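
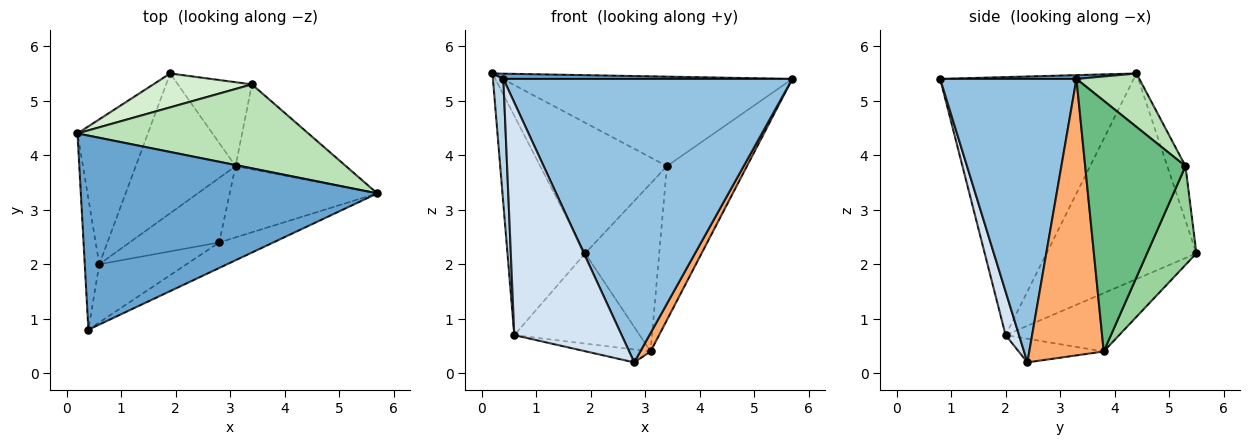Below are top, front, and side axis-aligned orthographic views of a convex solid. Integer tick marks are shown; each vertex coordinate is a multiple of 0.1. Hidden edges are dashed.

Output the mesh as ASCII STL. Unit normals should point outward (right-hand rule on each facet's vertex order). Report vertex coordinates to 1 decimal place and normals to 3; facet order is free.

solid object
 facet normal 0.013 -0.027 1.000
  outer loop
   vertex 0.4 0.8 5.4
   vertex 5.7 3.3 5.4
   vertex 0.2 4.4 5.5
  endloop
 endfacet
 facet normal 0.425 -0.901 -0.081
  outer loop
   vertex 2.8 2.4 0.2
   vertex 5.7 3.3 5.4
   vertex 0.4 0.8 5.4
  endloop
 endfacet
 facet normal -0.997 -0.054 -0.056
  outer loop
   vertex 0.6 2.0 0.7
   vertex 0.4 0.8 5.4
   vertex 0.2 4.4 5.5
  endloop
 endfacet
 facet normal 0.120 -0.963 -0.241
  outer loop
   vertex 0.6 2.0 0.7
   vertex 2.8 2.4 0.2
   vertex 0.4 0.8 5.4
  endloop
 endfacet
 facet normal -0.849 0.440 -0.291
  outer loop
   vertex 0.6 2.0 0.7
   vertex 0.2 4.4 5.5
   vertex 1.9 5.5 2.2
  endloop
 endfacet
 facet normal 0.876 -0.121 -0.467
  outer loop
   vertex 3.1 3.8 0.4
   vertex 5.7 3.3 5.4
   vertex 2.8 2.4 0.2
  endloop
 endfacet
 facet normal -0.250 0.189 -0.950
  outer loop
   vertex 3.1 3.8 0.4
   vertex 2.8 2.4 0.2
   vertex 0.6 2.0 0.7
  endloop
 endfacet
 facet normal -0.441 0.487 -0.754
  outer loop
   vertex 3.1 3.8 0.4
   vertex 0.6 2.0 0.7
   vertex 1.9 5.5 2.2
  endloop
 endfacet
 facet normal 0.739 0.590 -0.325
  outer loop
   vertex 3.4 5.3 3.8
   vertex 5.7 3.3 5.4
   vertex 3.1 3.8 0.4
  endloop
 endfacet
 facet normal 0.512 0.768 -0.384
  outer loop
   vertex 3.4 5.3 3.8
   vertex 3.1 3.8 0.4
   vertex 1.9 5.5 2.2
  endloop
 endfacet
 facet normal 0.156 0.720 0.676
  outer loop
   vertex 3.4 5.3 3.8
   vertex 0.2 4.4 5.5
   vertex 5.7 3.3 5.4
  endloop
 endfacet
 facet normal -0.138 0.959 0.249
  outer loop
   vertex 3.4 5.3 3.8
   vertex 1.9 5.5 2.2
   vertex 0.2 4.4 5.5
  endloop
 endfacet
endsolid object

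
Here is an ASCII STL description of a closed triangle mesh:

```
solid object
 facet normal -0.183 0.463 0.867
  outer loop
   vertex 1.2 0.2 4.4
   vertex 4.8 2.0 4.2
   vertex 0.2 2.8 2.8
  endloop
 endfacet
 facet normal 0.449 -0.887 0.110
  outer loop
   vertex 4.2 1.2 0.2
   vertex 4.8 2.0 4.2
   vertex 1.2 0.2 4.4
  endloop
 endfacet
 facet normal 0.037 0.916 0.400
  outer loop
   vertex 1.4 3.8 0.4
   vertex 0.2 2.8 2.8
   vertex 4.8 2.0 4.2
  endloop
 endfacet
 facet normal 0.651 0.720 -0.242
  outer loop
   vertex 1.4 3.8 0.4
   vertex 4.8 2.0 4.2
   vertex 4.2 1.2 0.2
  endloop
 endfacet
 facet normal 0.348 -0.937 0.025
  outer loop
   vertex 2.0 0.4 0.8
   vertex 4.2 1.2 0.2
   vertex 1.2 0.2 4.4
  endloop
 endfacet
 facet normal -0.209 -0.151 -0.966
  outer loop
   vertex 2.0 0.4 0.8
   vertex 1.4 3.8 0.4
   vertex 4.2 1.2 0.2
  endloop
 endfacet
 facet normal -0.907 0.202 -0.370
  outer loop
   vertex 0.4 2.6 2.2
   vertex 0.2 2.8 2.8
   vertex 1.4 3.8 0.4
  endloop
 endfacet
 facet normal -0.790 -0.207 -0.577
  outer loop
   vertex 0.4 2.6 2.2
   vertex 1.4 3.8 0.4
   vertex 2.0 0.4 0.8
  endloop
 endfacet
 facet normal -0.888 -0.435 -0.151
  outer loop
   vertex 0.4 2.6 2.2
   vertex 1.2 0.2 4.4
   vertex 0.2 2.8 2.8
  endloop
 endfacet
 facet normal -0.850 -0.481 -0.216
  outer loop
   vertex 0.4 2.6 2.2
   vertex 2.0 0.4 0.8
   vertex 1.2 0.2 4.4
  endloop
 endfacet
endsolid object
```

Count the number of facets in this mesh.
10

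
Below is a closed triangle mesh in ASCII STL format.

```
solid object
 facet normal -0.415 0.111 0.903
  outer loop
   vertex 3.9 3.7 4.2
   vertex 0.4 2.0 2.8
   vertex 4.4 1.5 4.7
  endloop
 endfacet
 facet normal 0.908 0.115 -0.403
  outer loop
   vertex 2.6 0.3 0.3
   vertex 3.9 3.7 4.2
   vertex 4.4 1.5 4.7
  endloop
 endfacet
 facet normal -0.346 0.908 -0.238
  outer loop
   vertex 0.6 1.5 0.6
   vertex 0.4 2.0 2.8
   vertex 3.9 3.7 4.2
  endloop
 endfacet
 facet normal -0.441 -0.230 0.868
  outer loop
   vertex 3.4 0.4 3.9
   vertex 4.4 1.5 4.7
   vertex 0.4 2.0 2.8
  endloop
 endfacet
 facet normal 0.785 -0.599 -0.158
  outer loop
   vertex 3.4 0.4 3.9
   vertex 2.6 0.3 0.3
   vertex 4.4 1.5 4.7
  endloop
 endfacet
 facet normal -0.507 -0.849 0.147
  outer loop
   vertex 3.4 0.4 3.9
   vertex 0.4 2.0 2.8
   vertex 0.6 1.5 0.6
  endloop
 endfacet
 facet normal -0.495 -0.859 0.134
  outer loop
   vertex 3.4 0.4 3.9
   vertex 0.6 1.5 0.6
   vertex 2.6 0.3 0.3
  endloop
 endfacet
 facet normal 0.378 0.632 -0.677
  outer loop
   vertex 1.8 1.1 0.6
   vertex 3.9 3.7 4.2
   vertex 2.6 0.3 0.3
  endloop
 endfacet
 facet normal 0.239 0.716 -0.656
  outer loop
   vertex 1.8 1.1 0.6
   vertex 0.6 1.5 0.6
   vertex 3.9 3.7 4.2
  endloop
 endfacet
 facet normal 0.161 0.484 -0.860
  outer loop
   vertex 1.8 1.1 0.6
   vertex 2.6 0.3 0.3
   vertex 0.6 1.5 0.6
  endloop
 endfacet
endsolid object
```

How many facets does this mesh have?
10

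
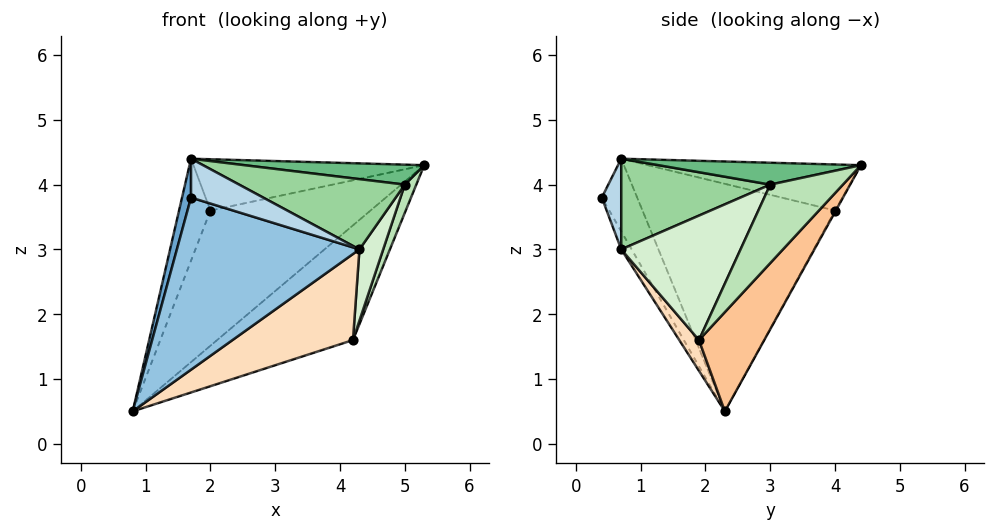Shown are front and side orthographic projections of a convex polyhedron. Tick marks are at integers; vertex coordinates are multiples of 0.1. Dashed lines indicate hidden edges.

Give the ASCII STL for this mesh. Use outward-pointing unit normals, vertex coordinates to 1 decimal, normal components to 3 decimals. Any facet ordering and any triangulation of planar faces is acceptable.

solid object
 facet normal -0.962 -0.244 0.122
  outer loop
   vertex 1.7 0.7 4.4
   vertex 0.8 2.3 0.5
   vertex 1.7 0.4 3.8
  endloop
 endfacet
 facet normal -0.050 -0.871 -0.488
  outer loop
   vertex 4.3 0.7 3.0
   vertex 1.7 0.4 3.8
   vertex 0.8 2.3 0.5
  endloop
 endfacet
 facet normal 0.234 -0.870 0.435
  outer loop
   vertex 4.3 0.7 3.0
   vertex 1.7 0.7 4.4
   vertex 1.7 0.4 3.8
  endloop
 endfacet
 facet normal -0.005 0.878 -0.479
  outer loop
   vertex 2.0 4.0 3.6
   vertex 5.3 4.4 4.3
   vertex 0.8 2.3 0.5
  endloop
 endfacet
 facet normal -0.947 0.154 0.282
  outer loop
   vertex 2.0 4.0 3.6
   vertex 0.8 2.3 0.5
   vertex 1.7 0.7 4.4
  endloop
 endfacet
 facet normal -0.230 0.249 0.941
  outer loop
   vertex 2.0 4.0 3.6
   vertex 1.7 0.7 4.4
   vertex 5.3 4.4 4.3
  endloop
 endfacet
 facet normal 0.305 0.634 -0.711
  outer loop
   vertex 4.2 1.9 1.6
   vertex 0.8 2.3 0.5
   vertex 5.3 4.4 4.3
  endloop
 endfacet
 facet normal 0.122 -0.749 -0.651
  outer loop
   vertex 4.2 1.9 1.6
   vertex 4.3 0.7 3.0
   vertex 0.8 2.3 0.5
  endloop
 endfacet
 facet normal 0.293 -0.260 0.920
  outer loop
   vertex 5.0 3.0 4.0
   vertex 5.3 4.4 4.3
   vertex 1.7 0.7 4.4
  endloop
 endfacet
 facet normal 0.419 -0.466 0.779
  outer loop
   vertex 5.0 3.0 4.0
   vertex 1.7 0.7 4.4
   vertex 4.3 0.7 3.0
  endloop
 endfacet
 facet normal 0.956 -0.152 -0.249
  outer loop
   vertex 5.0 3.0 4.0
   vertex 4.2 1.9 1.6
   vertex 5.3 4.4 4.3
  endloop
 endfacet
 facet normal 0.954 -0.190 -0.231
  outer loop
   vertex 5.0 3.0 4.0
   vertex 4.3 0.7 3.0
   vertex 4.2 1.9 1.6
  endloop
 endfacet
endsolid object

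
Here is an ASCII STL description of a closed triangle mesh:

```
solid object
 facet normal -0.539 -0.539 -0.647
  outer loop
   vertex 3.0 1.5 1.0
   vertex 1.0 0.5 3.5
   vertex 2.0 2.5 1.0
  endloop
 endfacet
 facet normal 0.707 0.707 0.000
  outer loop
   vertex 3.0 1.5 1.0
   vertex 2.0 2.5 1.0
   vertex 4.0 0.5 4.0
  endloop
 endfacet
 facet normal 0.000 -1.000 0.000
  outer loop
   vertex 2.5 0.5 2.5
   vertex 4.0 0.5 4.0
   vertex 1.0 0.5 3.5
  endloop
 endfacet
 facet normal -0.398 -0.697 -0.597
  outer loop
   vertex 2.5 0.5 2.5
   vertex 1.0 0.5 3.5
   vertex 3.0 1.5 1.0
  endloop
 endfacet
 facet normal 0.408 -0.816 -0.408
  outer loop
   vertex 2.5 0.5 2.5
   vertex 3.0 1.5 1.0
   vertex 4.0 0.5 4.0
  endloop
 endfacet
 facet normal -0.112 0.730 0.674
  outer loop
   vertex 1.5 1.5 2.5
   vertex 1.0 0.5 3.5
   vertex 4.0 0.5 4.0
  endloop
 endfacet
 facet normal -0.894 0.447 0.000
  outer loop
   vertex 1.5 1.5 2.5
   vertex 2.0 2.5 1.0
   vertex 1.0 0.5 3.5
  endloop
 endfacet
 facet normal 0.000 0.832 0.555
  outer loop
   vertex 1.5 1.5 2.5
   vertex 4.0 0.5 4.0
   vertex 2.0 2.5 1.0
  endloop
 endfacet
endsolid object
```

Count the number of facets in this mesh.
8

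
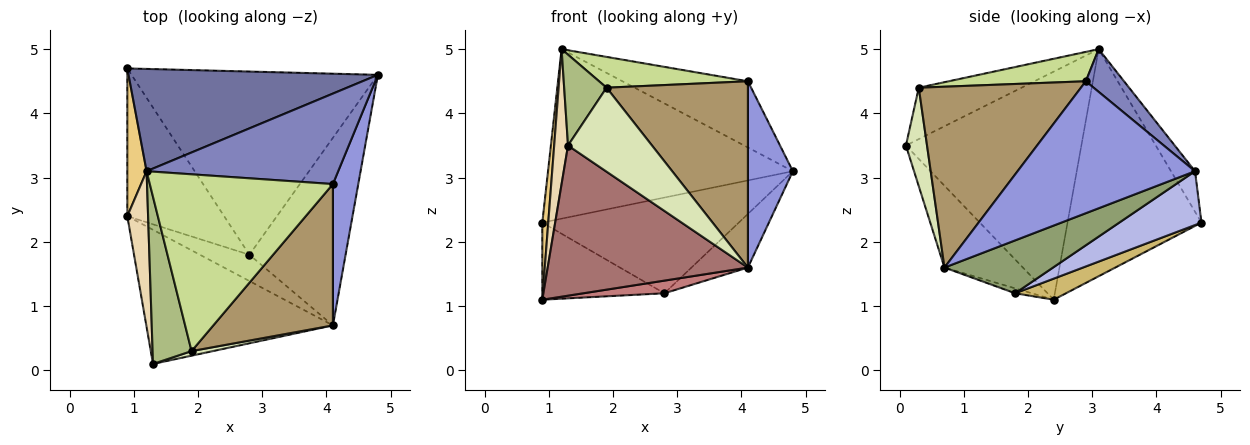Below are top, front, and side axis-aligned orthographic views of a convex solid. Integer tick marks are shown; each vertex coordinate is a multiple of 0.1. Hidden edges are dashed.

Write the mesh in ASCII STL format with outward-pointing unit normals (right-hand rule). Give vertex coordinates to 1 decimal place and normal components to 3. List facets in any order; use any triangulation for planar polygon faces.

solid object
 facet normal -0.084 0.853 0.515
  outer loop
   vertex 1.2 3.1 5.0
   vertex 4.8 4.6 3.1
   vertex 0.9 4.7 2.3
  endloop
 endfacet
 facet normal 0.177 0.581 0.794
  outer loop
   vertex 4.1 2.9 4.5
   vertex 4.8 4.6 3.1
   vertex 1.2 3.1 5.0
  endloop
 endfacet
 facet normal 0.953 -0.242 0.183
  outer loop
   vertex 4.1 2.9 4.5
   vertex 4.1 0.7 1.6
   vertex 4.8 4.6 3.1
  endloop
 endfacet
 facet normal 0.190 0.455 -0.870
  outer loop
   vertex 2.8 1.8 1.2
   vertex 0.9 4.7 2.3
   vertex 4.8 4.6 3.1
  endloop
 endfacet
 facet normal 0.467 0.243 -0.850
  outer loop
   vertex 2.8 1.8 1.2
   vertex 4.8 4.6 3.1
   vertex 4.1 0.7 1.6
  endloop
 endfacet
 facet normal -0.757 -0.312 0.574
  outer loop
   vertex 1.9 0.3 4.4
   vertex 1.2 3.1 5.0
   vertex 1.3 0.1 3.5
  endloop
 endfacet
 facet normal 0.156 -0.169 0.973
  outer loop
   vertex 1.9 0.3 4.4
   vertex 4.1 2.9 4.5
   vertex 1.2 3.1 5.0
  endloop
 endfacet
 facet normal 0.243 -0.968 0.053
  outer loop
   vertex 1.9 0.3 4.4
   vertex 1.3 0.1 3.5
   vertex 4.1 0.7 1.6
  endloop
 endfacet
 facet normal 0.675 -0.588 0.446
  outer loop
   vertex 1.9 0.3 4.4
   vertex 4.1 0.7 1.6
   vertex 4.1 2.9 4.5
  endloop
 endfacet
 facet normal 0.189 0.454 -0.871
  outer loop
   vertex 0.9 2.4 1.1
   vertex 0.9 4.7 2.3
   vertex 2.8 1.8 1.2
  endloop
 endfacet
 facet normal -0.995 -0.044 0.084
  outer loop
   vertex 0.9 2.4 1.1
   vertex 1.2 3.1 5.0
   vertex 0.9 4.7 2.3
  endloop
 endfacet
 facet normal -0.993 -0.078 0.090
  outer loop
   vertex 0.9 2.4 1.1
   vertex 1.3 0.1 3.5
   vertex 1.2 3.1 5.0
  endloop
 endfacet
 facet normal -0.280 -0.716 -0.639
  outer loop
   vertex 0.9 2.4 1.1
   vertex 4.1 0.7 1.6
   vertex 1.3 0.1 3.5
  endloop
 endfacet
 facet normal -0.089 -0.432 -0.898
  outer loop
   vertex 0.9 2.4 1.1
   vertex 2.8 1.8 1.2
   vertex 4.1 0.7 1.6
  endloop
 endfacet
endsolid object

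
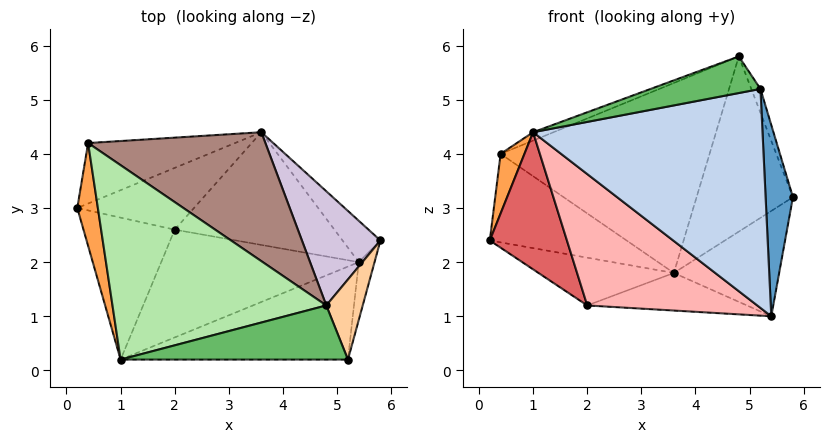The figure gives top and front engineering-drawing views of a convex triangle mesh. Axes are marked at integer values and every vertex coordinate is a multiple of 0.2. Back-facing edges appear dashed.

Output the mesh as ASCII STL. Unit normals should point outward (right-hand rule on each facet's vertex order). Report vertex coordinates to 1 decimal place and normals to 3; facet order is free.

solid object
 facet normal 0.931 -0.350 -0.106
  outer loop
   vertex 5.4 2.0 1.0
   vertex 5.8 2.4 3.2
   vertex 5.2 0.2 5.2
  endloop
 endfacet
 facet normal 0.074 -0.918 -0.390
  outer loop
   vertex 1.0 0.2 4.4
   vertex 5.4 2.0 1.0
   vertex 5.2 0.2 5.2
  endloop
 endfacet
 facet normal -0.969 -0.124 0.214
  outer loop
   vertex 1.0 0.2 4.4
   vertex 0.4 4.2 4.0
   vertex 0.2 3.0 2.4
  endloop
 endfacet
 facet normal 0.907 0.120 0.404
  outer loop
   vertex 4.8 1.2 5.8
   vertex 5.2 0.2 5.2
   vertex 5.8 2.4 3.2
  endloop
 endfacet
 facet normal -0.156 -0.553 0.818
  outer loop
   vertex 4.8 1.2 5.8
   vertex 1.0 0.2 4.4
   vertex 5.2 0.2 5.2
  endloop
 endfacet
 facet normal -0.355 0.040 0.934
  outer loop
   vertex 4.8 1.2 5.8
   vertex 0.4 4.2 4.0
   vertex 1.0 0.2 4.4
  endloop
 endfacet
 facet normal -0.535 -0.587 -0.607
  outer loop
   vertex 2.0 2.6 1.2
   vertex 1.0 0.2 4.4
   vertex 0.2 3.0 2.4
  endloop
 endfacet
 facet normal -0.171 -0.762 -0.625
  outer loop
   vertex 2.0 2.6 1.2
   vertex 5.4 2.0 1.0
   vertex 1.0 0.2 4.4
  endloop
 endfacet
 facet normal 0.733 0.633 -0.248
  outer loop
   vertex 3.6 4.4 1.8
   vertex 5.8 2.4 3.2
   vertex 5.4 2.0 1.0
  endloop
 endfacet
 facet normal 0.383 0.774 0.504
  outer loop
   vertex 3.6 4.4 1.8
   vertex 4.8 1.2 5.8
   vertex 5.8 2.4 3.2
  endloop
 endfacet
 facet normal 0.317 0.785 0.533
  outer loop
   vertex 3.6 4.4 1.8
   vertex 0.4 4.2 4.0
   vertex 4.8 1.2 5.8
  endloop
 endfacet
 facet normal 0.000 0.316 -0.949
  outer loop
   vertex 3.6 4.4 1.8
   vertex 5.4 2.0 1.0
   vertex 2.0 2.6 1.2
  endloop
 endfacet
 facet normal -0.402 0.756 -0.517
  outer loop
   vertex 3.6 4.4 1.8
   vertex 0.2 3.0 2.4
   vertex 0.4 4.2 4.0
  endloop
 endfacet
 facet normal -0.365 0.570 -0.737
  outer loop
   vertex 3.6 4.4 1.8
   vertex 2.0 2.6 1.2
   vertex 0.2 3.0 2.4
  endloop
 endfacet
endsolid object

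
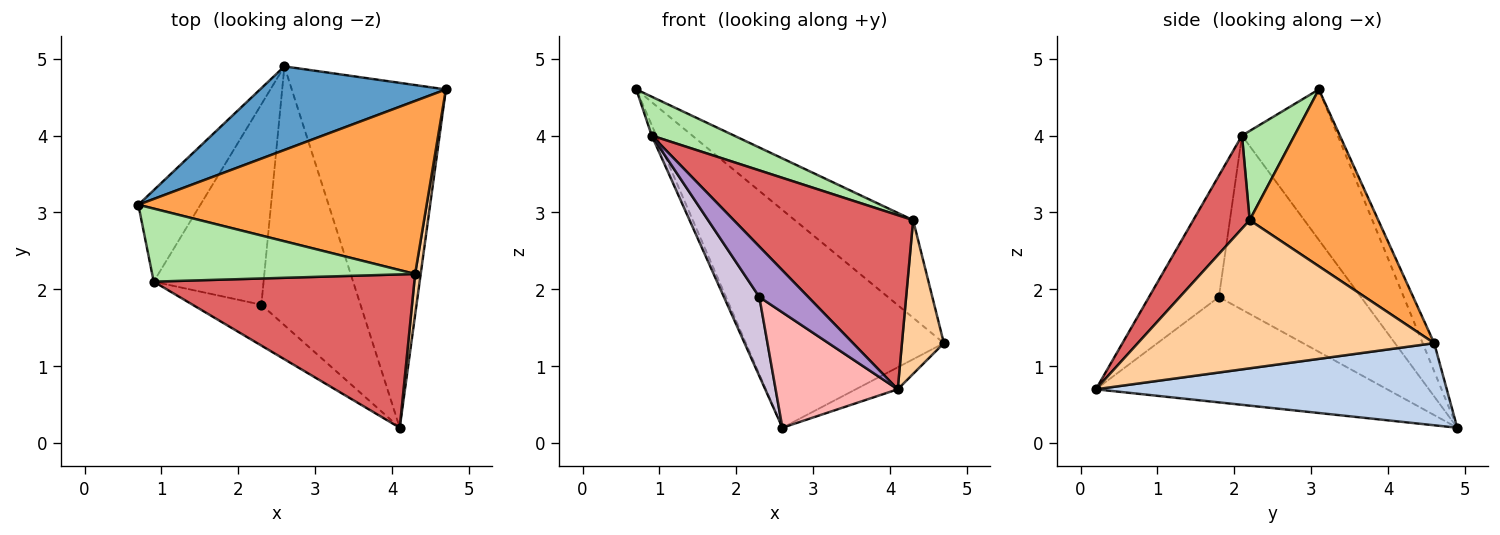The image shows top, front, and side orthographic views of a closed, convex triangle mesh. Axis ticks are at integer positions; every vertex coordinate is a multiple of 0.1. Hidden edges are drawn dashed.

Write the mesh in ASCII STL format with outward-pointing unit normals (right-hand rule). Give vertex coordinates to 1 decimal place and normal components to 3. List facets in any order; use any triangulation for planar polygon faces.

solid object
 facet normal -0.054 0.932 0.358
  outer loop
   vertex 2.6 4.9 0.2
   vertex 0.7 3.1 4.6
   vertex 4.7 4.6 1.3
  endloop
 endfacet
 facet normal 0.470 0.056 -0.881
  outer loop
   vertex 2.6 4.9 0.2
   vertex 4.7 4.6 1.3
   vertex 4.1 0.2 0.7
  endloop
 endfacet
 facet normal 0.471 0.434 0.768
  outer loop
   vertex 4.3 2.2 2.9
   vertex 4.7 4.6 1.3
   vertex 0.7 3.1 4.6
  endloop
 endfacet
 facet normal 0.989 -0.140 0.037
  outer loop
   vertex 4.3 2.2 2.9
   vertex 4.1 0.2 0.7
   vertex 4.7 4.6 1.3
  endloop
 endfacet
 facet normal -0.924 0.044 -0.381
  outer loop
   vertex 0.9 2.1 4.0
   vertex 0.7 3.1 4.6
   vertex 2.6 4.9 0.2
  endloop
 endfacet
 facet normal 0.287 -0.450 0.846
  outer loop
   vertex 0.9 2.1 4.0
   vertex 4.3 2.2 2.9
   vertex 0.7 3.1 4.6
  endloop
 endfacet
 facet normal 0.230 -0.730 0.643
  outer loop
   vertex 0.9 2.1 4.0
   vertex 4.1 0.2 0.7
   vertex 4.3 2.2 2.9
  endloop
 endfacet
 facet normal -0.697 -0.292 -0.655
  outer loop
   vertex 2.3 1.8 1.9
   vertex 2.6 4.9 0.2
   vertex 4.1 0.2 0.7
  endloop
 endfacet
 facet normal -0.743 -0.520 -0.421
  outer loop
   vertex 2.3 1.8 1.9
   vertex 4.1 0.2 0.7
   vertex 0.9 2.1 4.0
  endloop
 endfacet
 facet normal -0.827 -0.206 -0.522
  outer loop
   vertex 2.3 1.8 1.9
   vertex 0.9 2.1 4.0
   vertex 2.6 4.9 0.2
  endloop
 endfacet
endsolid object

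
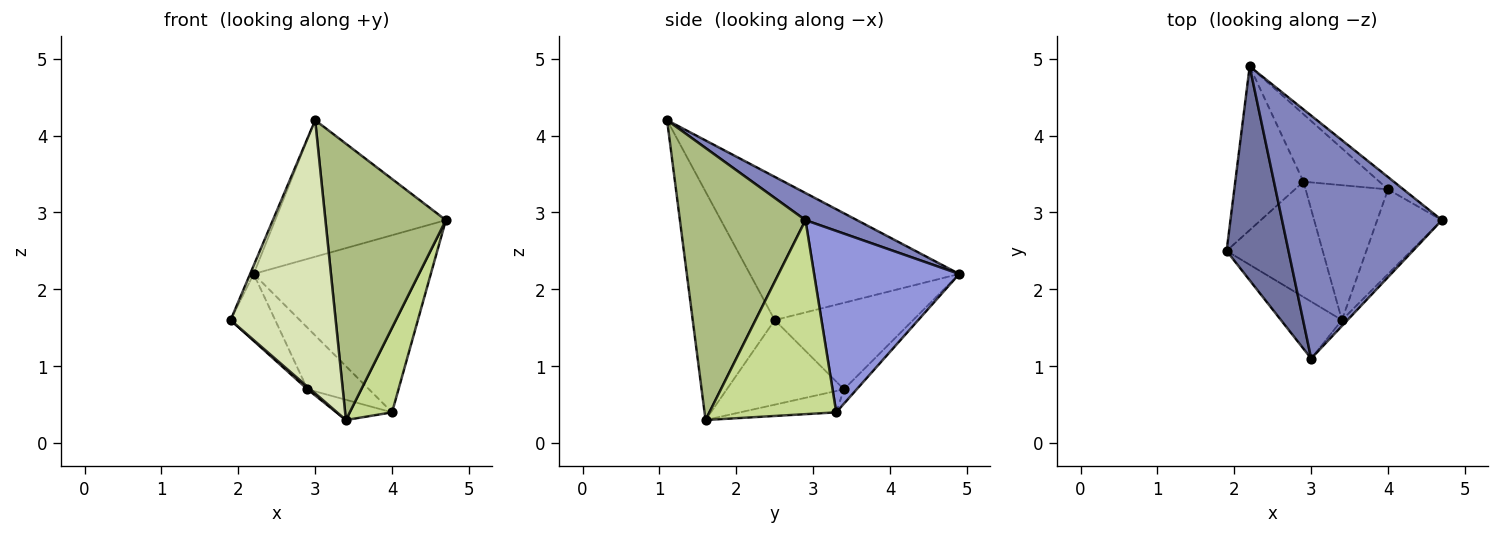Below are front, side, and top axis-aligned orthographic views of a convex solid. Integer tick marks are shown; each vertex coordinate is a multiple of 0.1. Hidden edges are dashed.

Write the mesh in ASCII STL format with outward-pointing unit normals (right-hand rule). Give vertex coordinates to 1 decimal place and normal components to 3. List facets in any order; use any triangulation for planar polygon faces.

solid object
 facet normal -0.918 0.016 0.397
  outer loop
   vertex 3.0 1.1 4.2
   vertex 2.2 4.9 2.2
   vertex 1.9 2.5 1.6
  endloop
 endfacet
 facet normal 0.146 0.485 0.862
  outer loop
   vertex 3.0 1.1 4.2
   vertex 4.7 2.9 2.9
   vertex 2.2 4.9 2.2
  endloop
 endfacet
 facet normal 0.633 0.772 -0.054
  outer loop
   vertex 4.0 3.3 0.4
   vertex 2.2 4.9 2.2
   vertex 4.7 2.9 2.9
  endloop
 endfacet
 facet normal -0.761 0.245 -0.600
  outer loop
   vertex 2.9 3.4 0.7
   vertex 1.9 2.5 1.6
   vertex 2.2 4.9 2.2
  endloop
 endfacet
 facet normal -0.139 0.667 -0.732
  outer loop
   vertex 2.9 3.4 0.7
   vertex 2.2 4.9 2.2
   vertex 4.0 3.3 0.4
  endloop
 endfacet
 facet normal 0.722 -0.692 -0.015
  outer loop
   vertex 3.4 1.6 0.3
   vertex 4.7 2.9 2.9
   vertex 3.0 1.1 4.2
  endloop
 endfacet
 facet normal 0.905 -0.302 -0.302
  outer loop
   vertex 3.4 1.6 0.3
   vertex 4.0 3.3 0.4
   vertex 4.7 2.9 2.9
  endloop
 endfacet
 facet normal -0.607 -0.778 -0.162
  outer loop
   vertex 3.4 1.6 0.3
   vertex 3.0 1.1 4.2
   vertex 1.9 2.5 1.6
  endloop
 endfacet
 facet normal -0.661 -0.017 -0.751
  outer loop
   vertex 3.4 1.6 0.3
   vertex 1.9 2.5 1.6
   vertex 2.9 3.4 0.7
  endloop
 endfacet
 facet normal -0.248 0.144 -0.958
  outer loop
   vertex 3.4 1.6 0.3
   vertex 2.9 3.4 0.7
   vertex 4.0 3.3 0.4
  endloop
 endfacet
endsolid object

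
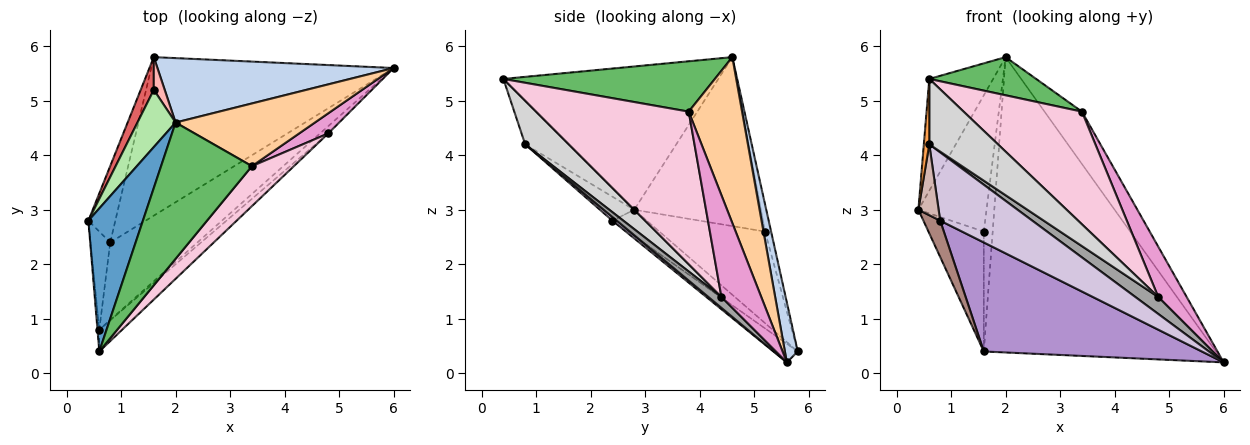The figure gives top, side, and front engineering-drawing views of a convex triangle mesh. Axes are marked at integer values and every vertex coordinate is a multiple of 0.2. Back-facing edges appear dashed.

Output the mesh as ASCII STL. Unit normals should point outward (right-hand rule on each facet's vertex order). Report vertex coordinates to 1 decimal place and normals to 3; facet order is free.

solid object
 facet normal -0.901 0.268 0.343
  outer loop
   vertex 2.0 4.6 5.8
   vertex 0.4 2.8 3.0
   vertex 0.6 0.4 5.4
  endloop
 endfacet
 facet normal 0.054 0.976 0.213
  outer loop
   vertex 1.6 5.8 0.4
   vertex 2.0 4.6 5.8
   vertex 6.0 5.6 0.2
  endloop
 endfacet
 facet normal -0.991 -0.124 -0.041
  outer loop
   vertex 0.6 0.8 4.2
   vertex 0.6 0.4 5.4
   vertex 0.4 2.8 3.0
  endloop
 endfacet
 facet normal 0.675 0.473 0.566
  outer loop
   vertex 3.4 3.8 4.8
   vertex 6.0 5.6 0.2
   vertex 2.0 4.6 5.8
  endloop
 endfacet
 facet normal 0.471 -0.238 0.850
  outer loop
   vertex 3.4 3.8 4.8
   vertex 2.0 4.6 5.8
   vertex 0.6 0.4 5.4
  endloop
 endfacet
 facet normal -0.864 0.464 0.195
  outer loop
   vertex 1.6 5.2 2.6
   vertex 0.4 2.8 3.0
   vertex 2.0 4.6 5.8
  endloop
 endfacet
 facet normal -0.879 0.460 0.126
  outer loop
   vertex 1.6 5.2 2.6
   vertex 1.6 5.8 0.4
   vertex 0.4 2.8 3.0
  endloop
 endfacet
 facet normal -0.550 0.806 0.220
  outer loop
   vertex 1.6 5.2 2.6
   vertex 2.0 4.6 5.8
   vertex 1.6 5.8 0.4
  endloop
 endfacet
 facet normal -0.063 -0.566 -0.822
  outer loop
   vertex 0.8 2.4 2.8
   vertex 1.6 5.8 0.4
   vertex 6.0 5.6 0.2
  endloop
 endfacet
 facet normal 0.031 -0.660 -0.750
  outer loop
   vertex 0.8 2.4 2.8
   vertex 6.0 5.6 0.2
   vertex 0.6 0.8 4.2
  endloop
 endfacet
 facet normal -0.661 -0.323 -0.677
  outer loop
   vertex 0.8 2.4 2.8
   vertex 0.4 2.8 3.0
   vertex 1.6 5.8 0.4
  endloop
 endfacet
 facet normal -0.704 -0.416 -0.576
  outer loop
   vertex 0.8 2.4 2.8
   vertex 0.6 0.8 4.2
   vertex 0.4 2.8 3.0
  endloop
 endfacet
 facet normal 0.793 -0.566 0.226
  outer loop
   vertex 4.8 4.4 1.4
   vertex 6.0 5.6 0.2
   vertex 3.4 3.8 4.8
  endloop
 endfacet
 facet normal 0.772 -0.599 0.212
  outer loop
   vertex 4.8 4.4 1.4
   vertex 3.4 3.8 4.8
   vertex 0.6 0.4 5.4
  endloop
 endfacet
 facet normal 0.465 -0.814 -0.349
  outer loop
   vertex 4.8 4.4 1.4
   vertex 0.6 0.8 4.2
   vertex 6.0 5.6 0.2
  endloop
 endfacet
 facet normal 0.516 -0.813 -0.271
  outer loop
   vertex 4.8 4.4 1.4
   vertex 0.6 0.4 5.4
   vertex 0.6 0.8 4.2
  endloop
 endfacet
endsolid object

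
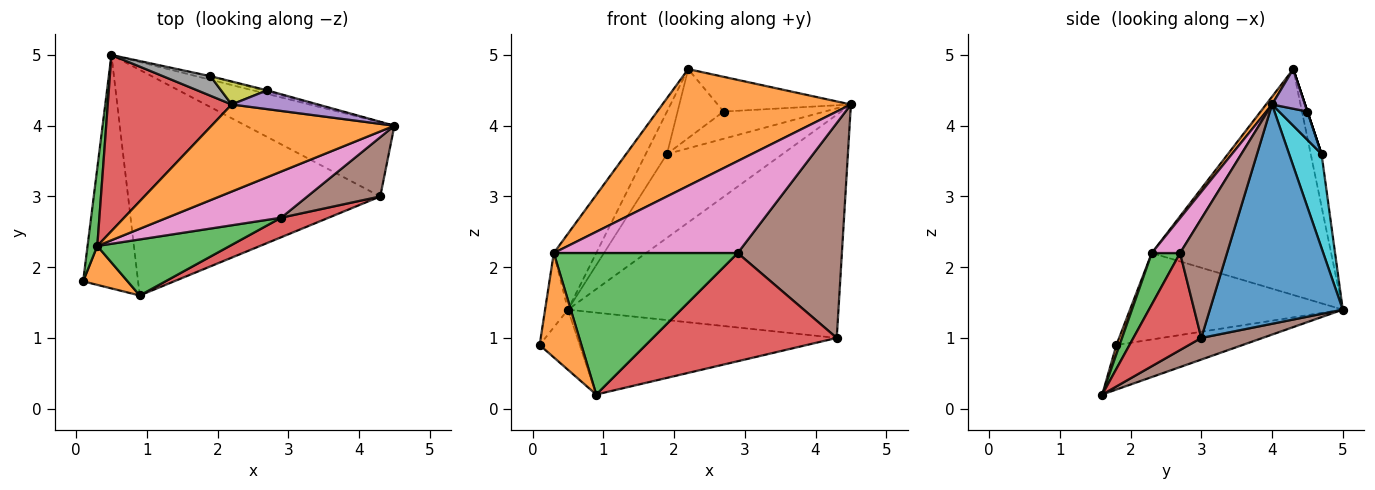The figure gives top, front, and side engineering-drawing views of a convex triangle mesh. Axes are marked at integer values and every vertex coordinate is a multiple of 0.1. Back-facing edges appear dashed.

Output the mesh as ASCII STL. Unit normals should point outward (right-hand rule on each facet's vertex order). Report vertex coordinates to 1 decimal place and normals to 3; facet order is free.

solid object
 facet normal 0.422 0.860 -0.286
  outer loop
   vertex 4.3 3.0 1.0
   vertex 0.5 5.0 1.4
   vertex 4.5 4.0 4.3
  endloop
 endfacet
 facet normal 0.025 -0.801 0.598
  outer loop
   vertex 0.3 2.3 2.2
   vertex 4.5 4.0 4.3
   vertex 2.2 4.3 4.8
  endloop
 endfacet
 facet normal -0.988 0.106 0.111
  outer loop
   vertex 0.3 2.3 2.2
   vertex 0.5 5.0 1.4
   vertex 0.1 1.8 0.9
  endloop
 endfacet
 facet normal -0.858 0.203 0.471
  outer loop
   vertex 0.3 2.3 2.2
   vertex 2.2 4.3 4.8
   vertex 0.5 5.0 1.4
  endloop
 endfacet
 facet normal 0.213 0.860 0.464
  outer loop
   vertex 2.7 4.5 4.2
   vertex 2.2 4.3 4.8
   vertex 4.5 4.0 4.3
  endloop
 endfacet
 facet normal 0.398 -0.884 0.244
  outer loop
   vertex 2.9 2.7 2.2
   vertex 4.3 3.0 1.0
   vertex 4.5 4.0 4.3
  endloop
 endfacet
 facet normal 0.136 -0.885 0.444
  outer loop
   vertex 2.9 2.7 2.2
   vertex 4.5 4.0 4.3
   vertex 0.3 2.3 2.2
  endloop
 endfacet
 facet normal -0.420 0.824 0.380
  outer loop
   vertex 1.9 4.7 3.6
   vertex 0.5 5.0 1.4
   vertex 2.2 4.3 4.8
  endloop
 endfacet
 facet normal 0.000 0.949 0.316
  outer loop
   vertex 1.9 4.7 3.6
   vertex 2.2 4.3 4.8
   vertex 2.7 4.5 4.2
  endloop
 endfacet
 facet normal 0.270 0.962 -0.041
  outer loop
   vertex 1.9 4.7 3.6
   vertex 4.5 4.0 4.3
   vertex 0.5 5.0 1.4
  endloop
 endfacet
 facet normal 0.269 0.962 -0.038
  outer loop
   vertex 1.9 4.7 3.6
   vertex 2.7 4.5 4.2
   vertex 4.5 4.0 4.3
  endloop
 endfacet
 facet normal 0.071 -0.935 0.348
  outer loop
   vertex 0.9 1.6 0.2
   vertex 0.3 2.3 2.2
   vertex 0.1 1.8 0.9
  endloop
 endfacet
 facet normal 0.142 -0.920 0.365
  outer loop
   vertex 0.9 1.6 0.2
   vertex 2.9 2.7 2.2
   vertex 0.3 2.3 2.2
  endloop
 endfacet
 facet normal 0.341 -0.925 0.167
  outer loop
   vertex 0.9 1.6 0.2
   vertex 4.3 3.0 1.0
   vertex 2.9 2.7 2.2
  endloop
 endfacet
 facet normal -0.617 0.196 -0.762
  outer loop
   vertex 0.9 1.6 0.2
   vertex 0.1 1.8 0.9
   vertex 0.5 5.0 1.4
  endloop
 endfacet
 facet normal 0.080 0.340 -0.937
  outer loop
   vertex 0.9 1.6 0.2
   vertex 0.5 5.0 1.4
   vertex 4.3 3.0 1.0
  endloop
 endfacet
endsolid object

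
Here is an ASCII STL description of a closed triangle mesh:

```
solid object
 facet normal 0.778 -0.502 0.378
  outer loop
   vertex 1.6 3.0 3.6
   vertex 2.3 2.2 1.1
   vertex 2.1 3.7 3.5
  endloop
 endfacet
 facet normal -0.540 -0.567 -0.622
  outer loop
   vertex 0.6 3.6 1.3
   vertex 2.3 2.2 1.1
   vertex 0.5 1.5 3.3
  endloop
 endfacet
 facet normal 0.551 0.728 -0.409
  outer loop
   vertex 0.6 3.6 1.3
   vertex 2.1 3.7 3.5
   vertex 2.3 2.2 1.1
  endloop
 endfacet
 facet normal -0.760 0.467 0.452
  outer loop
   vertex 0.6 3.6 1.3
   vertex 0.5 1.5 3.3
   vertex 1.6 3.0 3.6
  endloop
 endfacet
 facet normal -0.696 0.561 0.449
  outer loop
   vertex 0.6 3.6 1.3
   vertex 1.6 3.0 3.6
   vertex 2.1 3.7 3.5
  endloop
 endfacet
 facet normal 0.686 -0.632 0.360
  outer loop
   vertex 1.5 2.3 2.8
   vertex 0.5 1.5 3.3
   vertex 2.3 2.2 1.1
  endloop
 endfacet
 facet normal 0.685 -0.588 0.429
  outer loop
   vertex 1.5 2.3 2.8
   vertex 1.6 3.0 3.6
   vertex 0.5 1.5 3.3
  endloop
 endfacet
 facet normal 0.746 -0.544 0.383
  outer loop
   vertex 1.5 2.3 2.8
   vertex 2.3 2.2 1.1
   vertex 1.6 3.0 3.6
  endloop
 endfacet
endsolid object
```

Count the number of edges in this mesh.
12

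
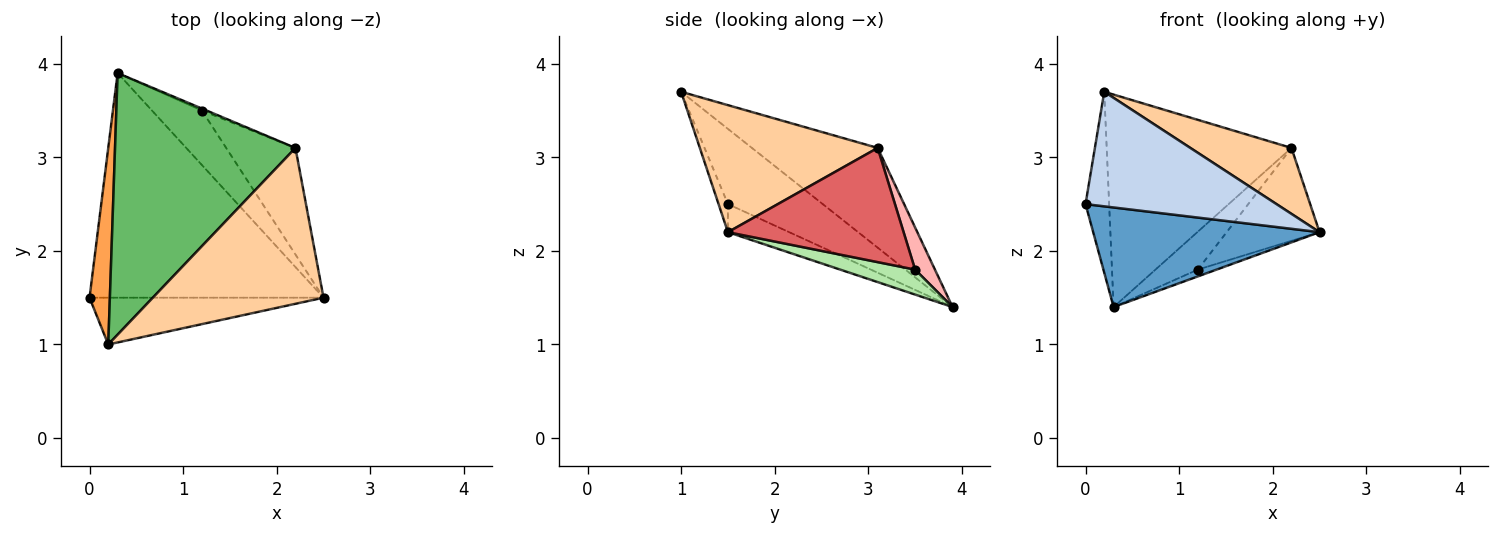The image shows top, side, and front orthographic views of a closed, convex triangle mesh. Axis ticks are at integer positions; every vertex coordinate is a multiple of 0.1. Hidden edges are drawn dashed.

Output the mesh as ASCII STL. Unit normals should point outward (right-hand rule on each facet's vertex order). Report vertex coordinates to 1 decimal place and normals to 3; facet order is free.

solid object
 facet normal -0.109 -0.403 -0.909
  outer loop
   vertex 0.3 3.9 1.4
   vertex 2.5 1.5 2.2
   vertex 0.0 1.5 2.5
  endloop
 endfacet
 facet normal -0.045 -0.925 -0.378
  outer loop
   vertex 0.2 1.0 3.7
   vertex 0.0 1.5 2.5
   vertex 2.5 1.5 2.2
  endloop
 endfacet
 facet normal -0.939 0.234 0.254
  outer loop
   vertex 0.2 1.0 3.7
   vertex 0.3 3.9 1.4
   vertex 0.0 1.5 2.5
  endloop
 endfacet
 facet normal 0.565 -0.321 0.760
  outer loop
   vertex 2.2 3.1 3.1
   vertex 0.2 1.0 3.7
   vertex 2.5 1.5 2.2
  endloop
 endfacet
 facet normal -0.394 0.579 0.713
  outer loop
   vertex 2.2 3.1 3.1
   vertex 0.3 3.9 1.4
   vertex 0.2 1.0 3.7
  endloop
 endfacet
 facet normal 0.444 0.111 -0.889
  outer loop
   vertex 1.2 3.5 1.8
   vertex 2.5 1.5 2.2
   vertex 0.3 3.9 1.4
  endloop
 endfacet
 facet normal 0.779 0.412 -0.473
  outer loop
   vertex 1.2 3.5 1.8
   vertex 2.2 3.1 3.1
   vertex 2.5 1.5 2.2
  endloop
 endfacet
 facet normal 0.423 0.905 -0.047
  outer loop
   vertex 1.2 3.5 1.8
   vertex 0.3 3.9 1.4
   vertex 2.2 3.1 3.1
  endloop
 endfacet
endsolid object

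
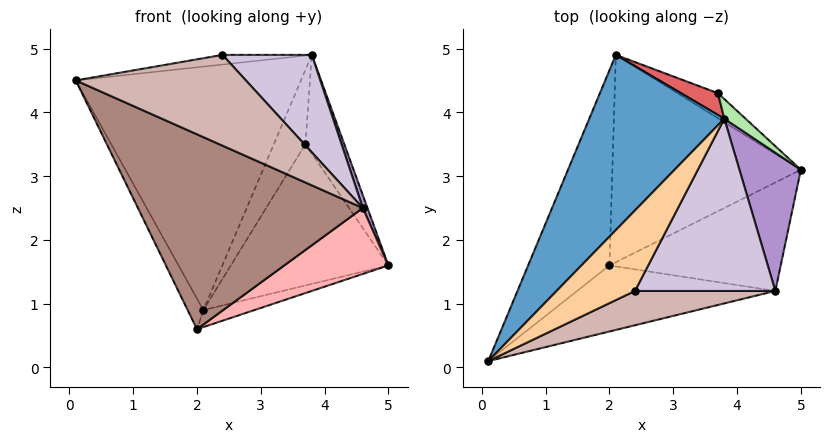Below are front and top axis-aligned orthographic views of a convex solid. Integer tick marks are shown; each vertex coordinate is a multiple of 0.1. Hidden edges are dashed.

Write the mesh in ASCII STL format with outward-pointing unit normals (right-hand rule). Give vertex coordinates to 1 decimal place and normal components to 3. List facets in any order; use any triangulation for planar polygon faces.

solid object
 facet normal -0.668 0.604 0.435
  outer loop
   vertex 3.8 3.9 4.9
   vertex 2.1 4.9 0.9
   vertex 0.1 0.1 4.5
  endloop
 endfacet
 facet normal -0.907 0.065 -0.417
  outer loop
   vertex 2.0 1.6 0.6
   vertex 0.1 0.1 4.5
   vertex 2.1 4.9 0.9
  endloop
 endfacet
 facet normal 0.280 0.079 -0.957
  outer loop
   vertex 2.0 1.6 0.6
   vertex 2.1 4.9 0.9
   vertex 5.0 3.1 1.6
  endloop
 endfacet
 facet normal -0.224 0.116 0.968
  outer loop
   vertex 2.4 1.2 4.9
   vertex 3.8 3.9 4.9
   vertex 0.1 0.1 4.5
  endloop
 endfacet
 facet normal 0.547 0.824 -0.146
  outer loop
   vertex 3.7 4.3 3.5
   vertex 5.0 3.1 1.6
   vertex 2.1 4.9 0.9
  endloop
 endfacet
 facet normal 0.766 0.631 0.126
  outer loop
   vertex 3.7 4.3 3.5
   vertex 3.8 3.9 4.9
   vertex 5.0 3.1 1.6
  endloop
 endfacet
 facet normal -0.096 0.955 0.280
  outer loop
   vertex 3.7 4.3 3.5
   vertex 2.1 4.9 0.9
   vertex 3.8 3.9 4.9
  endloop
 endfacet
 facet normal 0.478 -0.456 -0.750
  outer loop
   vertex 4.6 1.2 2.5
   vertex 2.0 1.6 0.6
   vertex 5.0 3.1 1.6
  endloop
 endfacet
 facet normal 0.937 -0.032 0.348
  outer loop
   vertex 4.6 1.2 2.5
   vertex 5.0 3.1 1.6
   vertex 3.8 3.9 4.9
  endloop
 endfacet
 facet normal 0.689 -0.357 0.631
  outer loop
   vertex 4.6 1.2 2.5
   vertex 3.8 3.9 4.9
   vertex 2.4 1.2 4.9
  endloop
 endfacet
 facet normal 0.089 -0.943 -0.320
  outer loop
   vertex 4.6 1.2 2.5
   vertex 0.1 0.1 4.5
   vertex 2.0 1.6 0.6
  endloop
 endfacet
 facet normal 0.360 -0.873 0.330
  outer loop
   vertex 4.6 1.2 2.5
   vertex 2.4 1.2 4.9
   vertex 0.1 0.1 4.5
  endloop
 endfacet
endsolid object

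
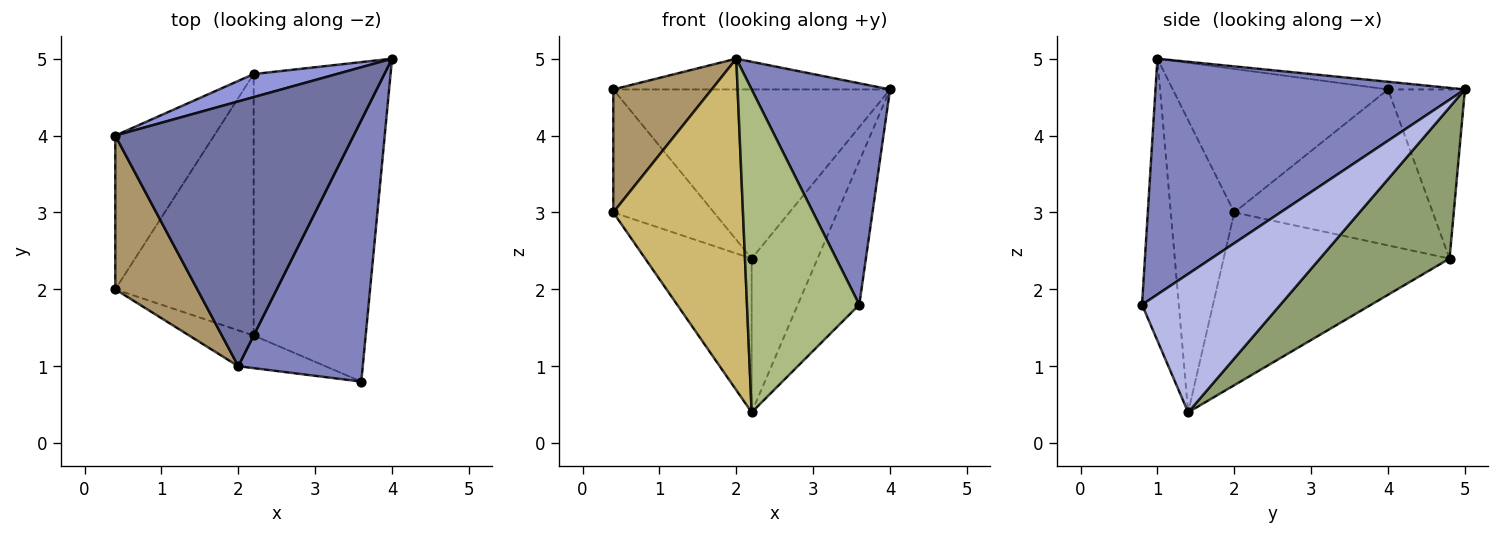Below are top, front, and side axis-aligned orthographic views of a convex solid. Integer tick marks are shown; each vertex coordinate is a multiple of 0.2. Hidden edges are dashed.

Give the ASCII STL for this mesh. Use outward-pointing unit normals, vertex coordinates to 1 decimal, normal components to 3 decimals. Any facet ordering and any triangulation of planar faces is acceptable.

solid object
 facet normal -0.032 0.115 0.993
  outer loop
   vertex 2.0 1.0 5.0
   vertex 4.0 5.0 4.6
   vertex 0.4 4.0 4.6
  endloop
 endfacet
 facet normal 0.822 -0.368 0.434
  outer loop
   vertex 2.0 1.0 5.0
   vertex 3.6 0.8 1.8
   vertex 4.0 5.0 4.6
  endloop
 endfacet
 facet normal -0.265 0.955 0.130
  outer loop
   vertex 2.2 4.8 2.4
   vertex 0.4 4.0 4.6
   vertex 4.0 5.0 4.6
  endloop
 endfacet
 facet normal 0.735 0.327 -0.595
  outer loop
   vertex 2.2 1.4 0.4
   vertex 4.0 5.0 4.6
   vertex 3.6 0.8 1.8
  endloop
 endfacet
 facet normal 0.706 0.359 -0.610
  outer loop
   vertex 2.2 1.4 0.4
   vertex 2.2 4.8 2.4
   vertex 4.0 5.0 4.6
  endloop
 endfacet
 facet normal -0.310 -0.946 -0.096
  outer loop
   vertex 2.2 1.4 0.4
   vertex 3.6 0.8 1.8
   vertex 2.0 1.0 5.0
  endloop
 endfacet
 facet normal -0.776 0.394 -0.492
  outer loop
   vertex 0.4 2.0 3.0
   vertex 0.4 4.0 4.6
   vertex 2.2 4.8 2.4
  endloop
 endfacet
 facet normal -0.733 0.345 -0.587
  outer loop
   vertex 0.4 2.0 3.0
   vertex 2.2 4.8 2.4
   vertex 2.2 1.4 0.4
  endloop
 endfacet
 facet normal -0.807 -0.369 0.461
  outer loop
   vertex 0.4 2.0 3.0
   vertex 2.0 1.0 5.0
   vertex 0.4 4.0 4.6
  endloop
 endfacet
 facet normal -0.438 -0.894 -0.097
  outer loop
   vertex 0.4 2.0 3.0
   vertex 2.2 1.4 0.4
   vertex 2.0 1.0 5.0
  endloop
 endfacet
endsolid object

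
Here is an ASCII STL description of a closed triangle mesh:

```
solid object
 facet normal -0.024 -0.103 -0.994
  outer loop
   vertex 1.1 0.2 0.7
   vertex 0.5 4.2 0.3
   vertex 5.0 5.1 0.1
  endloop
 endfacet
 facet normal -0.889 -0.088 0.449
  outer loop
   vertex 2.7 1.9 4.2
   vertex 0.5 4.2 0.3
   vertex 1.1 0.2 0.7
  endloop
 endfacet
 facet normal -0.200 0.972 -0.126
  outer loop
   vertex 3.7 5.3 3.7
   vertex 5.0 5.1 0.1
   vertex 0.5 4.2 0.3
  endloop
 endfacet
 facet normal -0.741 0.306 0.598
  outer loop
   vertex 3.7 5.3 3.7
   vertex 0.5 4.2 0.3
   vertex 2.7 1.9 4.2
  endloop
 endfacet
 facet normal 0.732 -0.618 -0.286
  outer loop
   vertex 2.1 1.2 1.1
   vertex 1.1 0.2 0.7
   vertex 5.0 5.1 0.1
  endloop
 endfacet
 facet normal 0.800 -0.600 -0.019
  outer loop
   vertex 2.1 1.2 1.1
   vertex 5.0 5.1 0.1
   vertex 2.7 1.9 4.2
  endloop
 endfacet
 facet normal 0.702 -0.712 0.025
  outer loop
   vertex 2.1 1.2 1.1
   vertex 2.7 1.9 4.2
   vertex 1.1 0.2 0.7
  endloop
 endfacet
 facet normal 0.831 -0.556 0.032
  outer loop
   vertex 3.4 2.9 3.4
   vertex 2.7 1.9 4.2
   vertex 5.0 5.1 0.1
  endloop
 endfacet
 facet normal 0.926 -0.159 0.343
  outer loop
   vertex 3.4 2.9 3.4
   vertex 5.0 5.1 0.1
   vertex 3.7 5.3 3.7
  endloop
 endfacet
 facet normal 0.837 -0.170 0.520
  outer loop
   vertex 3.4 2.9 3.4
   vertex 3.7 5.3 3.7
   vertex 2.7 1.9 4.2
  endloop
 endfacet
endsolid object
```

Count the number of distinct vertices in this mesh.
7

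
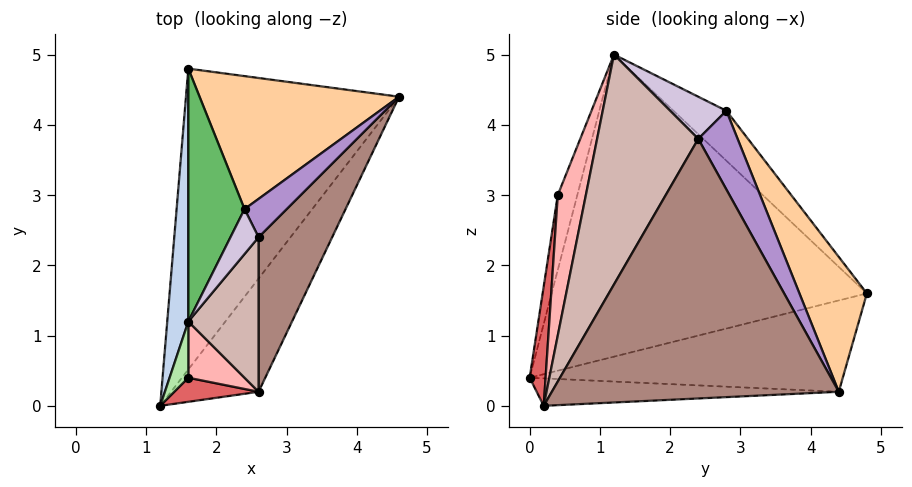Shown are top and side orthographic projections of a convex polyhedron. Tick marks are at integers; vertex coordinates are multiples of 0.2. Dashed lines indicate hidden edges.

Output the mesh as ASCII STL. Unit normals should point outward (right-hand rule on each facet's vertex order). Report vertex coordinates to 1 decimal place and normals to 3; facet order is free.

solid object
 facet normal -0.381 0.254 -0.889
  outer loop
   vertex 1.6 4.8 1.6
   vertex 4.6 4.4 0.2
   vertex 1.2 0.0 0.4
  endloop
 endfacet
 facet normal -0.995 0.066 0.069
  outer loop
   vertex 1.6 1.2 5.0
   vertex 1.6 4.8 1.6
   vertex 1.2 0.0 0.4
  endloop
 endfacet
 facet normal -0.294 0.185 -0.938
  outer loop
   vertex 2.6 0.2 0.0
   vertex 1.2 0.0 0.4
   vertex 4.6 4.4 0.2
  endloop
 endfacet
 facet normal 0.341 0.793 0.505
  outer loop
   vertex 2.4 2.8 4.2
   vertex 4.6 4.4 0.2
   vertex 1.6 4.8 1.6
  endloop
 endfacet
 facet normal -0.543 0.577 0.611
  outer loop
   vertex 2.4 2.8 4.2
   vertex 1.6 4.8 1.6
   vertex 1.6 1.2 5.0
  endloop
 endfacet
 facet normal -0.830 -0.518 0.207
  outer loop
   vertex 1.6 0.4 3.0
   vertex 1.6 1.2 5.0
   vertex 1.2 0.0 0.4
  endloop
 endfacet
 facet normal 0.175 -0.977 0.123
  outer loop
   vertex 1.6 0.4 3.0
   vertex 1.2 0.0 0.4
   vertex 2.6 0.2 0.0
  endloop
 endfacet
 facet normal 0.680 -0.680 0.272
  outer loop
   vertex 1.6 0.4 3.0
   vertex 2.6 0.2 0.0
   vertex 1.6 1.2 5.0
  endloop
 endfacet
 facet normal 0.881 -0.031 0.472
  outer loop
   vertex 2.6 2.4 3.8
   vertex 4.6 4.4 0.2
   vertex 2.4 2.8 4.2
  endloop
 endfacet
 facet normal 0.824 -0.137 0.549
  outer loop
   vertex 2.6 2.4 3.8
   vertex 2.4 2.8 4.2
   vertex 1.6 1.2 5.0
  endloop
 endfacet
 facet normal 0.870 -0.426 0.247
  outer loop
   vertex 2.6 2.4 3.8
   vertex 2.6 0.2 0.0
   vertex 4.6 4.4 0.2
  endloop
 endfacet
 facet normal 0.854 -0.451 0.261
  outer loop
   vertex 2.6 2.4 3.8
   vertex 1.6 1.2 5.0
   vertex 2.6 0.2 0.0
  endloop
 endfacet
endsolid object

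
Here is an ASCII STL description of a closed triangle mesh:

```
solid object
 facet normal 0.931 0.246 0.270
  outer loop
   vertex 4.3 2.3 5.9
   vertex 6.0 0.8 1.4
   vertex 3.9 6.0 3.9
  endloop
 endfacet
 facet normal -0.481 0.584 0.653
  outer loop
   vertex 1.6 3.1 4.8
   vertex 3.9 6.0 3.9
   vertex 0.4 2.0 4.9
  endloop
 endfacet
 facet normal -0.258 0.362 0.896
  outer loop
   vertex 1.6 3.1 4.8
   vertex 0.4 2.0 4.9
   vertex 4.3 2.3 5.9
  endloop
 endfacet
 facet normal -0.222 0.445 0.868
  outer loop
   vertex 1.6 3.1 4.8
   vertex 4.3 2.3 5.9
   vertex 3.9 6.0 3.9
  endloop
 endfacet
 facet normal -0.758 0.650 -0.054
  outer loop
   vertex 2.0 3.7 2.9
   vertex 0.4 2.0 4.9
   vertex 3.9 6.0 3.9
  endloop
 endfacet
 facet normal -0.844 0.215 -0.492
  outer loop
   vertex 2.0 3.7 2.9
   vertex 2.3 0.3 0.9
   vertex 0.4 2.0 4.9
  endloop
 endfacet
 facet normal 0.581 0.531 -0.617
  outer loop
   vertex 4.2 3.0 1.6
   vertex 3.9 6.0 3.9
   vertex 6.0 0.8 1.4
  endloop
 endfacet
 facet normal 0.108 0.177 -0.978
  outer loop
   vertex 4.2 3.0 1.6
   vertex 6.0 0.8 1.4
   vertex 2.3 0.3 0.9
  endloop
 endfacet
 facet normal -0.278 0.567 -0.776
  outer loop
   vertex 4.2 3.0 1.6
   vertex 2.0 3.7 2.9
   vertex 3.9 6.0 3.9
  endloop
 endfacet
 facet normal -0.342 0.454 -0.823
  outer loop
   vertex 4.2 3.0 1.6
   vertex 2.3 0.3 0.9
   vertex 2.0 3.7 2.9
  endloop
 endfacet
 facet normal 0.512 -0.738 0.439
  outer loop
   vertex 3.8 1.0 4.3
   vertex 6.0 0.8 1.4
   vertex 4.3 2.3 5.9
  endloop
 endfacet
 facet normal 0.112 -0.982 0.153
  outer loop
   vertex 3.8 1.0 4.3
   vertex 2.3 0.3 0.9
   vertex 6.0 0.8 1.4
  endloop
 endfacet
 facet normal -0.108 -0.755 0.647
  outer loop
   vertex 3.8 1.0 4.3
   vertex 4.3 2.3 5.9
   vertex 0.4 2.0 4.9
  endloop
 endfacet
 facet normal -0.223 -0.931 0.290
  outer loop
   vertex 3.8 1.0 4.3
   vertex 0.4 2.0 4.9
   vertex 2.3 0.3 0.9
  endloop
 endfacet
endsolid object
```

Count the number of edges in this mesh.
21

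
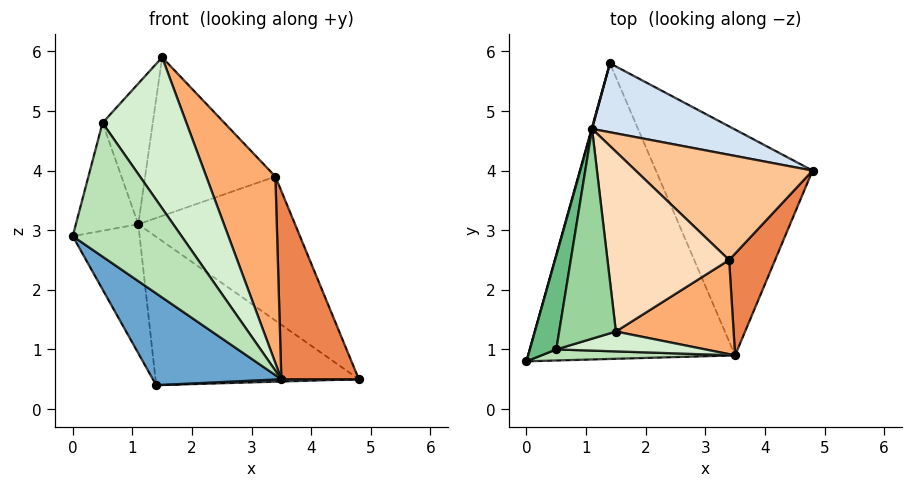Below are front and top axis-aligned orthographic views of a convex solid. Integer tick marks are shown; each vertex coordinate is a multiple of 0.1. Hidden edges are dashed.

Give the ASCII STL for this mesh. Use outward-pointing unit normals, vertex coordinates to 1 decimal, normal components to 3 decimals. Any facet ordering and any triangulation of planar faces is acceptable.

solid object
 facet normal -0.543 -0.249 -0.802
  outer loop
   vertex 3.5 0.9 0.5
   vertex 0.0 0.8 2.9
   vertex 1.4 5.8 0.4
  endloop
 endfacet
 facet normal 0.024 -0.010 -1.000
  outer loop
   vertex 3.5 0.9 0.5
   vertex 1.4 5.8 0.4
   vertex 4.8 4.0 0.5
  endloop
 endfacet
 facet normal -0.962 0.271 0.004
  outer loop
   vertex 1.1 4.7 3.1
   vertex 1.4 5.8 0.4
   vertex 0.0 0.8 2.9
  endloop
 endfacet
 facet normal 0.424 0.821 0.382
  outer loop
   vertex 1.1 4.7 3.1
   vertex 4.8 4.0 0.5
   vertex 1.4 5.8 0.4
  endloop
 endfacet
 facet normal 0.903 -0.379 0.205
  outer loop
   vertex 3.4 2.5 3.9
   vertex 3.5 0.9 0.5
   vertex 4.8 4.0 0.5
  endloop
 endfacet
 facet normal 0.720 -0.619 0.313
  outer loop
   vertex 3.4 2.5 3.9
   vertex 1.5 1.3 5.9
   vertex 3.5 0.9 0.5
  endloop
 endfacet
 facet normal 0.493 0.702 0.513
  outer loop
   vertex 3.4 2.5 3.9
   vertex 4.8 4.0 0.5
   vertex 1.1 4.7 3.1
  endloop
 endfacet
 facet normal 0.348 0.620 0.703
  outer loop
   vertex 3.4 2.5 3.9
   vertex 1.1 4.7 3.1
   vertex 1.5 1.3 5.9
  endloop
 endfacet
 facet normal -0.942 0.254 0.221
  outer loop
   vertex 0.5 1.0 4.8
   vertex 1.1 4.7 3.1
   vertex 0.0 0.8 2.9
  endloop
 endfacet
 facet normal -0.734 0.378 0.564
  outer loop
   vertex 0.5 1.0 4.8
   vertex 1.5 1.3 5.9
   vertex 1.1 4.7 3.1
  endloop
 endfacet
 facet normal 0.085 -0.993 0.082
  outer loop
   vertex 0.5 1.0 4.8
   vertex 0.0 0.8 2.9
   vertex 3.5 0.9 0.5
  endloop
 endfacet
 facet normal 0.152 -0.980 0.129
  outer loop
   vertex 0.5 1.0 4.8
   vertex 3.5 0.9 0.5
   vertex 1.5 1.3 5.9
  endloop
 endfacet
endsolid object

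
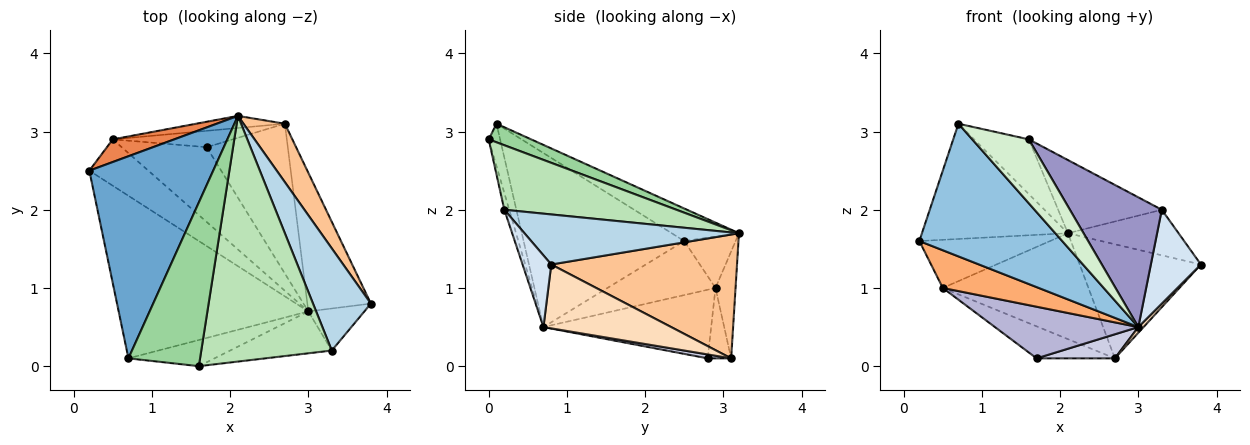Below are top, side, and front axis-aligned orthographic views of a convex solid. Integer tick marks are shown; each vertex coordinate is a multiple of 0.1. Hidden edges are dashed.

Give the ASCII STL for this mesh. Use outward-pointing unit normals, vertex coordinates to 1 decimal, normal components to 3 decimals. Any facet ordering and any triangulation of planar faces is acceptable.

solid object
 facet normal -0.223 0.483 0.847
  outer loop
   vertex 2.1 3.2 1.7
   vertex 0.2 2.5 1.6
   vertex 0.7 0.1 3.1
  endloop
 endfacet
 facet normal -0.579 -0.515 -0.631
  outer loop
   vertex 3.0 0.7 0.5
   vertex 0.7 0.1 3.1
   vertex 0.2 2.5 1.6
  endloop
 endfacet
 facet normal 0.620 0.320 0.717
  outer loop
   vertex 3.3 0.2 2.0
   vertex 3.8 0.8 1.3
   vertex 2.1 3.2 1.7
  endloop
 endfacet
 facet normal 0.463 -0.809 -0.362
  outer loop
   vertex 3.3 0.2 2.0
   vertex 3.0 0.7 0.5
   vertex 3.8 0.8 1.3
  endloop
 endfacet
 facet normal -0.335 0.853 0.401
  outer loop
   vertex 0.5 2.9 1.0
   vertex 0.2 2.5 1.6
   vertex 2.1 3.2 1.7
  endloop
 endfacet
 facet normal -0.579 -0.514 -0.632
  outer loop
   vertex 0.5 2.9 1.0
   vertex 3.0 0.7 0.5
   vertex 0.2 2.5 1.6
  endloop
 endfacet
 facet normal 0.806 0.526 0.270
  outer loop
   vertex 2.7 3.1 0.1
   vertex 2.1 3.2 1.7
   vertex 3.8 0.8 1.3
  endloop
 endfacet
 facet normal 0.709 -0.029 -0.705
  outer loop
   vertex 2.7 3.1 0.1
   vertex 3.8 0.8 1.3
   vertex 3.0 0.7 0.5
  endloop
 endfacet
 facet normal -0.135 0.984 -0.112
  outer loop
   vertex 2.7 3.1 0.1
   vertex 0.5 2.9 1.0
   vertex 2.1 3.2 1.7
  endloop
 endfacet
 facet normal 0.239 0.308 0.921
  outer loop
   vertex 1.6 0.0 2.9
   vertex 2.1 3.2 1.7
   vertex 0.7 0.1 3.1
  endloop
 endfacet
 facet normal 0.428 0.258 0.866
  outer loop
   vertex 1.6 0.0 2.9
   vertex 3.3 0.2 2.0
   vertex 2.1 3.2 1.7
  endloop
 endfacet
 facet normal -0.184 -0.910 -0.373
  outer loop
   vertex 1.6 0.0 2.9
   vertex 0.7 0.1 3.1
   vertex 3.0 0.7 0.5
  endloop
 endfacet
 facet normal -0.051 -0.950 -0.307
  outer loop
   vertex 1.6 0.0 2.9
   vertex 3.0 0.7 0.5
   vertex 3.3 0.2 2.0
  endloop
 endfacet
 facet normal -0.553 -0.473 -0.685
  outer loop
   vertex 1.7 2.8 0.1
   vertex 3.0 0.7 0.5
   vertex 0.5 2.9 1.0
  endloop
 endfacet
 facet normal 0.048 -0.158 -0.986
  outer loop
   vertex 1.7 2.8 0.1
   vertex 2.7 3.1 0.1
   vertex 3.0 0.7 0.5
  endloop
 endfacet
 facet normal -0.258 0.860 -0.440
  outer loop
   vertex 1.7 2.8 0.1
   vertex 0.5 2.9 1.0
   vertex 2.7 3.1 0.1
  endloop
 endfacet
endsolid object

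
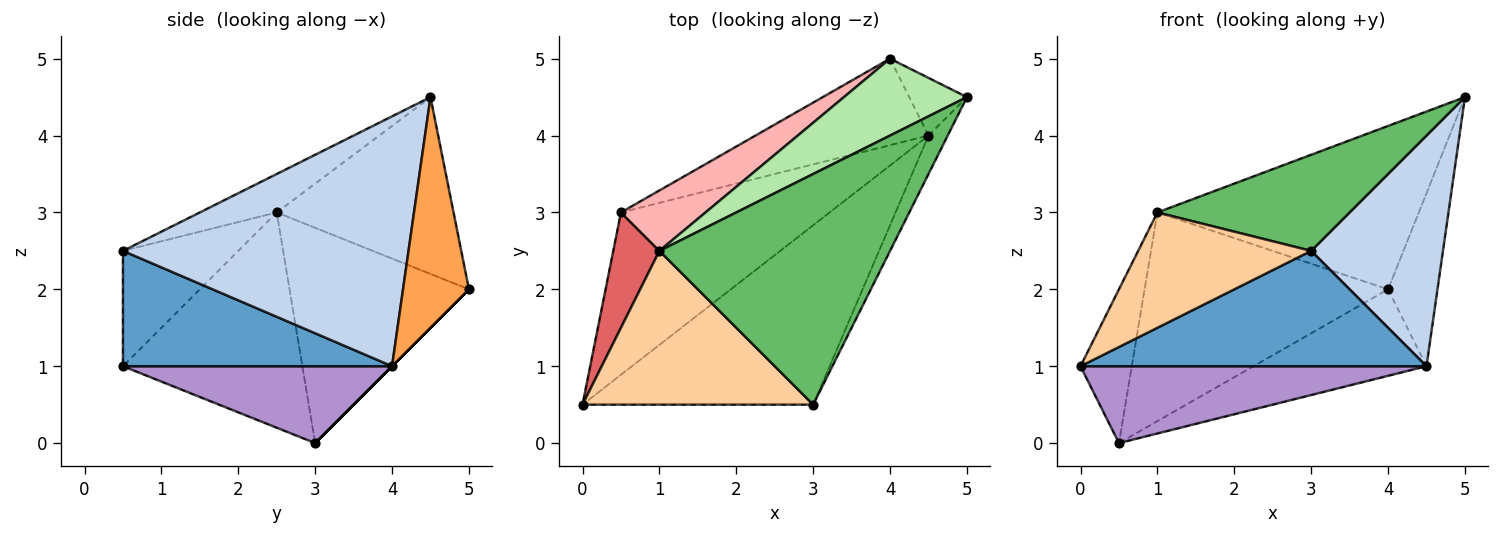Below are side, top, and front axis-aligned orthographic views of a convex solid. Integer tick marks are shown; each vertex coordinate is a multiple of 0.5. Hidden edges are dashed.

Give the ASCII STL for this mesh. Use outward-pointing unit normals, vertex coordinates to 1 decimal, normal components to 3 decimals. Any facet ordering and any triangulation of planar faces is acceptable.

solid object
 facet normal 0.388 -0.498 -0.775
  outer loop
   vertex 4.5 4.0 1.0
   vertex 3.0 0.5 2.5
   vertex 0.0 0.5 1.0
  endloop
 endfacet
 facet normal 0.906 -0.418 -0.070
  outer loop
   vertex 4.5 4.0 1.0
   vertex 5.0 4.5 4.5
   vertex 3.0 0.5 2.5
  endloop
 endfacet
 facet normal 0.784 0.588 -0.196
  outer loop
   vertex 4.5 4.0 1.0
   vertex 4.0 5.0 2.0
   vertex 5.0 4.5 4.5
  endloop
 endfacet
 facet normal -0.371 -0.557 0.743
  outer loop
   vertex 1.0 2.5 3.0
   vertex 0.0 0.5 1.0
   vertex 3.0 0.5 2.5
  endloop
 endfacet
 facet normal -0.152 -0.380 0.912
  outer loop
   vertex 1.0 2.5 3.0
   vertex 3.0 0.5 2.5
   vertex 5.0 4.5 4.5
  endloop
 endfacet
 facet normal -0.522 0.772 0.363
  outer loop
   vertex 1.0 2.5 3.0
   vertex 5.0 4.5 4.5
   vertex 4.0 5.0 2.0
  endloop
 endfacet
 facet normal -0.942 0.269 0.202
  outer loop
   vertex 0.5 3.0 0.0
   vertex 0.0 0.5 1.0
   vertex 1.0 2.5 3.0
  endloop
 endfacet
 facet normal -0.578 0.784 0.227
  outer loop
   vertex 0.5 3.0 0.0
   vertex 1.0 2.5 3.0
   vertex 4.0 5.0 2.0
  endloop
 endfacet
 facet normal 0.316 -0.406 -0.857
  outer loop
   vertex 0.5 3.0 0.0
   vertex 4.5 4.0 1.0
   vertex 0.0 0.5 1.0
  endloop
 endfacet
 facet normal 0.000 0.707 -0.707
  outer loop
   vertex 0.5 3.0 0.0
   vertex 4.0 5.0 2.0
   vertex 4.5 4.0 1.0
  endloop
 endfacet
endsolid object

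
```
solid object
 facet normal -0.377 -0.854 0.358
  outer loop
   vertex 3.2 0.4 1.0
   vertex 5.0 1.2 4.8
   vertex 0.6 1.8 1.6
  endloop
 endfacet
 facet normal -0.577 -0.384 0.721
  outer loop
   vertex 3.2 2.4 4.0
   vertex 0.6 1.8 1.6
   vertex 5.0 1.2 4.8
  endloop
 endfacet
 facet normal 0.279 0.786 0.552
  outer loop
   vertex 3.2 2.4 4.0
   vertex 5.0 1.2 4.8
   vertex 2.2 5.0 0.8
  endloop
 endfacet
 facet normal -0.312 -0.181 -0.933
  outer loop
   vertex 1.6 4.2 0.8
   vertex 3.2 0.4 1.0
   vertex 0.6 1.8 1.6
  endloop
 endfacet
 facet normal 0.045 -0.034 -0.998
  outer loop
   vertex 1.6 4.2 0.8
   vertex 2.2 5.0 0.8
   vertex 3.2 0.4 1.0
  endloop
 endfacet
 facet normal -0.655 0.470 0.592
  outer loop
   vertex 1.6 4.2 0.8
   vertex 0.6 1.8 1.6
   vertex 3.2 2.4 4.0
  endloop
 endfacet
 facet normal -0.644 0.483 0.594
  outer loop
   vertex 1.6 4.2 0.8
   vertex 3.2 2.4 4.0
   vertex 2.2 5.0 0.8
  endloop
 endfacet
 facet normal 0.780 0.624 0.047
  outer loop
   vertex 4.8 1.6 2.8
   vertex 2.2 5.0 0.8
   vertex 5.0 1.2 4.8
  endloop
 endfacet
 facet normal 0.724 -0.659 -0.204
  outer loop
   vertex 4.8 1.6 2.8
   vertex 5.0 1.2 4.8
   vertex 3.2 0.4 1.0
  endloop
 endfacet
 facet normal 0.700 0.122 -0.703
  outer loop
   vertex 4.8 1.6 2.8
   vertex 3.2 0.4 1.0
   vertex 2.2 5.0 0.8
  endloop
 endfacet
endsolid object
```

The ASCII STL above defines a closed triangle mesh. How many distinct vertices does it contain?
7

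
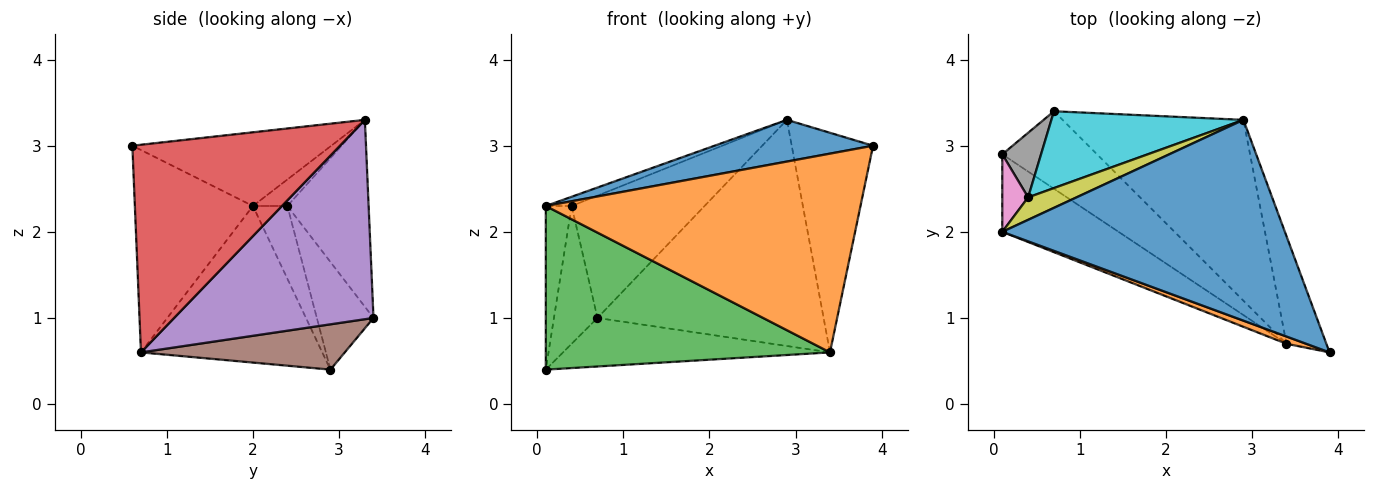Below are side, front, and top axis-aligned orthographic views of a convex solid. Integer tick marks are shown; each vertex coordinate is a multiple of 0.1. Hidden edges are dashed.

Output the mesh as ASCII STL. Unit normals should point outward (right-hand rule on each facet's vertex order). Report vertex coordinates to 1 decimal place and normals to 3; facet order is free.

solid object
 facet normal -0.247 -0.197 0.949
  outer loop
   vertex 2.9 3.3 3.3
   vertex 0.1 2.0 2.3
   vertex 3.9 0.6 3.0
  endloop
 endfacet
 facet normal -0.351 -0.936 0.034
  outer loop
   vertex 3.4 0.7 0.6
   vertex 3.9 0.6 3.0
   vertex 0.1 2.0 2.3
  endloop
 endfacet
 facet normal -0.499 -0.783 -0.371
  outer loop
   vertex 3.4 0.7 0.6
   vertex 0.1 2.0 2.3
   vertex 0.1 2.9 0.4
  endloop
 endfacet
 facet normal 0.917 0.359 -0.176
  outer loop
   vertex 3.4 0.7 0.6
   vertex 2.9 3.3 3.3
   vertex 3.9 0.6 3.0
  endloop
 endfacet
 facet normal 0.567 0.643 -0.514
  outer loop
   vertex 0.7 3.4 1.0
   vertex 2.9 3.3 3.3
   vertex 3.4 0.7 0.6
  endloop
 endfacet
 facet normal 0.376 0.492 -0.785
  outer loop
   vertex 0.7 3.4 1.0
   vertex 3.4 0.7 0.6
   vertex 0.1 2.9 0.4
  endloop
 endfacet
 facet normal -0.770 0.577 0.273
  outer loop
   vertex 0.4 2.4 2.3
   vertex 0.1 2.9 0.4
   vertex 0.1 2.0 2.3
  endloop
 endfacet
 facet normal -0.763 0.586 0.275
  outer loop
   vertex 0.4 2.4 2.3
   vertex 0.7 3.4 1.0
   vertex 0.1 2.9 0.4
  endloop
 endfacet
 facet normal -0.452 0.339 0.825
  outer loop
   vertex 0.4 2.4 2.3
   vertex 0.1 2.0 2.3
   vertex 2.9 3.3 3.3
  endloop
 endfacet
 facet normal -0.460 0.752 0.472
  outer loop
   vertex 0.4 2.4 2.3
   vertex 2.9 3.3 3.3
   vertex 0.7 3.4 1.0
  endloop
 endfacet
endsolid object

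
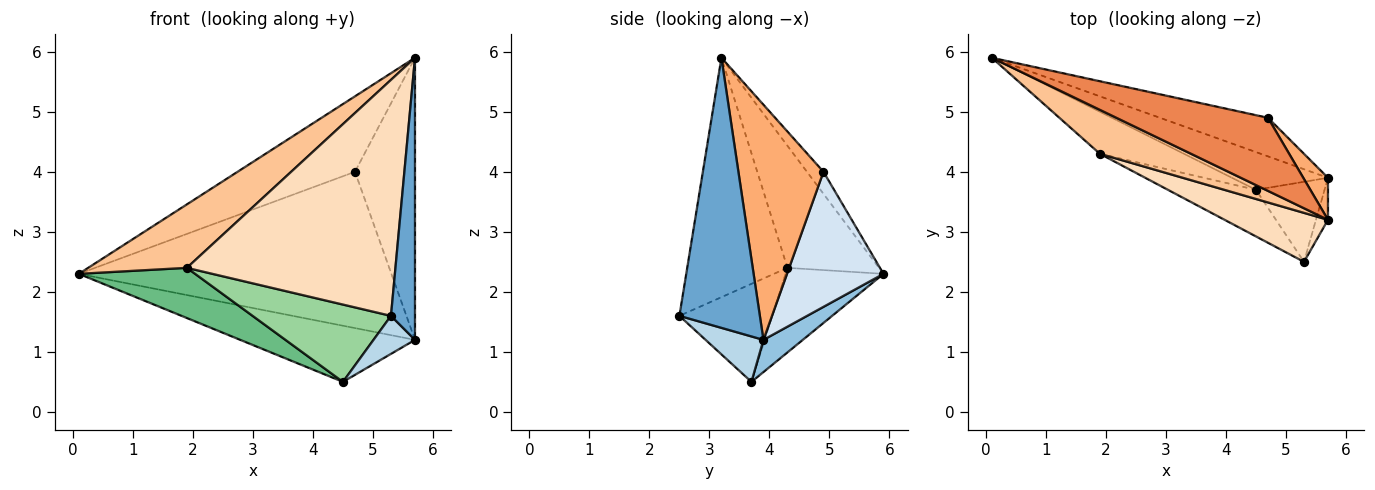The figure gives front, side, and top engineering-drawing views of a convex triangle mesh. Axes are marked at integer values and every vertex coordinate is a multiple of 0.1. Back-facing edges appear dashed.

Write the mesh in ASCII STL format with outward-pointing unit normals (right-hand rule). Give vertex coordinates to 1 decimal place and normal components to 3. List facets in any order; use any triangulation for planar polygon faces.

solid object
 facet normal 0.957 -0.286 -0.043
  outer loop
   vertex 5.7 3.2 5.9
   vertex 5.3 2.5 1.6
   vertex 5.7 3.9 1.2
  endloop
 endfacet
 facet normal 0.184 0.816 -0.548
  outer loop
   vertex 4.5 3.7 0.5
   vertex 0.1 5.9 2.3
   vertex 5.7 3.9 1.2
  endloop
 endfacet
 facet normal 0.513 -0.368 -0.775
  outer loop
   vertex 4.5 3.7 0.5
   vertex 5.7 3.9 1.2
   vertex 5.3 2.5 1.6
  endloop
 endfacet
 facet normal 0.287 0.930 -0.230
  outer loop
   vertex 4.7 4.9 4.0
   vertex 5.7 3.9 1.2
   vertex 0.1 5.9 2.3
  endloop
 endfacet
 facet normal -0.100 0.715 0.692
  outer loop
   vertex 4.7 4.9 4.0
   vertex 0.1 5.9 2.3
   vertex 5.7 3.2 5.9
  endloop
 endfacet
 facet normal 0.814 0.574 0.086
  outer loop
   vertex 4.7 4.9 4.0
   vertex 5.7 3.2 5.9
   vertex 5.7 3.9 1.2
  endloop
 endfacet
 facet normal -0.606 -0.654 0.453
  outer loop
   vertex 1.9 4.3 2.4
   vertex 5.7 3.2 5.9
   vertex 0.1 5.9 2.3
  endloop
 endfacet
 facet normal -0.426 -0.886 0.184
  outer loop
   vertex 1.9 4.3 2.4
   vertex 5.3 2.5 1.6
   vertex 5.7 3.2 5.9
  endloop
 endfacet
 facet normal -0.543 -0.644 -0.539
  outer loop
   vertex 1.9 4.3 2.4
   vertex 0.1 5.9 2.3
   vertex 4.5 3.7 0.5
  endloop
 endfacet
 facet normal -0.498 -0.743 -0.448
  outer loop
   vertex 1.9 4.3 2.4
   vertex 4.5 3.7 0.5
   vertex 5.3 2.5 1.6
  endloop
 endfacet
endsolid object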